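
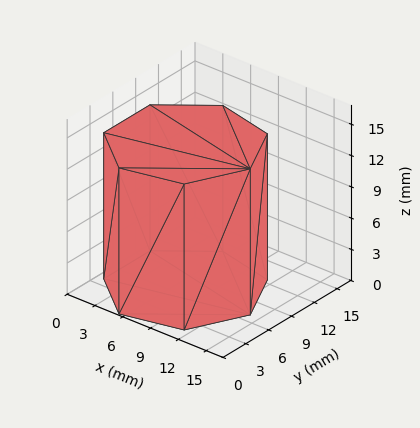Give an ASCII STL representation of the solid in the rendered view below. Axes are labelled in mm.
Reading the render: the shape is a regular 7-sided prism (a cylinder approximated with 7 flat sides), circumscribed radius ≈ 7 mm, height ≈ 14 mm (dimensions read to the nearest mm from the axis ticks). For the STL, each face is triangulated and given an outward normal.

solid part
  facet normal 0.0000 0.0000 -1.0000
    outer loop
      vertex 5.44 13.82 0.00
      vertex 11.36 12.47 0.00
      vertex 14.00 7.00 0.00
    endloop
  endfacet
  facet normal 0.0000 0.0000 -1.0000
    outer loop
      vertex 0.69 10.04 0.00
      vertex 5.44 13.82 0.00
      vertex 14.00 7.00 0.00
    endloop
  endfacet
  facet normal 0.0000 0.0000 -1.0000
    outer loop
      vertex 0.69 3.96 0.00
      vertex 0.69 10.04 0.00
      vertex 14.00 7.00 0.00
    endloop
  endfacet
  facet normal 0.0000 0.0000 -1.0000
    outer loop
      vertex 5.44 0.18 0.00
      vertex 0.69 3.96 0.00
      vertex 14.00 7.00 0.00
    endloop
  endfacet
  facet normal 0.0000 0.0000 -1.0000
    outer loop
      vertex 11.36 1.53 0.00
      vertex 5.44 0.18 0.00
      vertex 14.00 7.00 0.00
    endloop
  endfacet
  facet normal 0.0000 0.0000 1.0000
    outer loop
      vertex 14.00 7.00 14.00
      vertex 11.36 12.47 14.00
      vertex 5.44 13.82 14.00
    endloop
  endfacet
  facet normal 0.0000 0.0000 1.0000
    outer loop
      vertex 14.00 7.00 14.00
      vertex 5.44 13.82 14.00
      vertex 0.69 10.04 14.00
    endloop
  endfacet
  facet normal 0.0000 0.0000 1.0000
    outer loop
      vertex 14.00 7.00 14.00
      vertex 0.69 10.04 14.00
      vertex 0.69 3.96 14.00
    endloop
  endfacet
  facet normal 0.0000 0.0000 1.0000
    outer loop
      vertex 14.00 7.00 14.00
      vertex 0.69 3.96 14.00
      vertex 5.44 0.18 14.00
    endloop
  endfacet
  facet normal 0.0000 0.0000 1.0000
    outer loop
      vertex 14.00 7.00 14.00
      vertex 5.44 0.18 14.00
      vertex 11.36 1.53 14.00
    endloop
  endfacet
  facet normal 0.9006 0.4347 0.0000
    outer loop
      vertex 14.00 7.00 0.00
      vertex 11.36 12.47 0.00
      vertex 11.36 12.47 14.00
    endloop
  endfacet
  facet normal 0.9006 0.4347 0.0000
    outer loop
      vertex 14.00 7.00 0.00
      vertex 11.36 12.47 14.00
      vertex 14.00 7.00 14.00
    endloop
  endfacet
  facet normal 0.2223 0.9750 0.0000
    outer loop
      vertex 11.36 12.47 0.00
      vertex 5.44 13.82 0.00
      vertex 5.44 13.82 14.00
    endloop
  endfacet
  facet normal 0.2223 0.9750 0.0000
    outer loop
      vertex 11.36 12.47 0.00
      vertex 5.44 13.82 14.00
      vertex 11.36 12.47 14.00
    endloop
  endfacet
  facet normal -0.6227 0.7825 0.0000
    outer loop
      vertex 5.44 13.82 0.00
      vertex 0.69 10.04 0.00
      vertex 0.69 10.04 14.00
    endloop
  endfacet
  facet normal -0.6227 0.7825 0.0000
    outer loop
      vertex 5.44 13.82 0.00
      vertex 0.69 10.04 14.00
      vertex 5.44 13.82 14.00
    endloop
  endfacet
  facet normal -1.0000 0.0000 0.0000
    outer loop
      vertex 0.69 10.04 0.00
      vertex 0.69 3.96 0.00
      vertex 0.69 3.96 14.00
    endloop
  endfacet
  facet normal -1.0000 0.0000 0.0000
    outer loop
      vertex 0.69 10.04 0.00
      vertex 0.69 3.96 14.00
      vertex 0.69 10.04 14.00
    endloop
  endfacet
  facet normal -0.6227 -0.7825 0.0000
    outer loop
      vertex 0.69 3.96 0.00
      vertex 5.44 0.18 0.00
      vertex 5.44 0.18 14.00
    endloop
  endfacet
  facet normal -0.6227 -0.7825 0.0000
    outer loop
      vertex 0.69 3.96 0.00
      vertex 5.44 0.18 14.00
      vertex 0.69 3.96 14.00
    endloop
  endfacet
  facet normal 0.2223 -0.9750 0.0000
    outer loop
      vertex 5.44 0.18 0.00
      vertex 11.36 1.53 0.00
      vertex 11.36 1.53 14.00
    endloop
  endfacet
  facet normal 0.2223 -0.9750 0.0000
    outer loop
      vertex 5.44 0.18 0.00
      vertex 11.36 1.53 14.00
      vertex 5.44 0.18 14.00
    endloop
  endfacet
  facet normal 0.9006 -0.4347 0.0000
    outer loop
      vertex 11.36 1.53 0.00
      vertex 14.00 7.00 0.00
      vertex 14.00 7.00 14.00
    endloop
  endfacet
  facet normal 0.9006 -0.4347 0.0000
    outer loop
      vertex 11.36 1.53 0.00
      vertex 14.00 7.00 14.00
      vertex 11.36 1.53 14.00
    endloop
  endfacet
endsolid part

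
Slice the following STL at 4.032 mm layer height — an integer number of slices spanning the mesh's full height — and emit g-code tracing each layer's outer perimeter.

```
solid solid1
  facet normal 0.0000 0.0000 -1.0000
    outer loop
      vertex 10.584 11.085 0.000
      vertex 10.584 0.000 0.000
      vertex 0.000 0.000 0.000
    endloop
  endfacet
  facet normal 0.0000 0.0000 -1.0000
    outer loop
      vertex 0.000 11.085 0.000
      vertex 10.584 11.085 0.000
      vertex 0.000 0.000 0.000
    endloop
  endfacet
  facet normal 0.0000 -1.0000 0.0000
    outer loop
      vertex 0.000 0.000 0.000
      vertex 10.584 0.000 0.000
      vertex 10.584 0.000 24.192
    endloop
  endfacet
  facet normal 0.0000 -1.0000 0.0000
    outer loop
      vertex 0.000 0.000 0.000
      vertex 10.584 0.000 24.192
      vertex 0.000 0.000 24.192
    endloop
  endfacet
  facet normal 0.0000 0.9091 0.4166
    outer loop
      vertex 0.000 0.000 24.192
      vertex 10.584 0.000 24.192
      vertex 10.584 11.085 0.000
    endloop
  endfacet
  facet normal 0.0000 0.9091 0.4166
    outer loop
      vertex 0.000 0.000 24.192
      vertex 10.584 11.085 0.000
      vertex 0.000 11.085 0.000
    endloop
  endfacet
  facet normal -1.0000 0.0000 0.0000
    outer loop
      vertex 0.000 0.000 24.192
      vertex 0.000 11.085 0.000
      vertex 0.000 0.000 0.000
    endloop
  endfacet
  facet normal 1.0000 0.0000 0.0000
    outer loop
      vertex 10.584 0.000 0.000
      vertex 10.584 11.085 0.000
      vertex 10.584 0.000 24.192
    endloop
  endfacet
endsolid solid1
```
; perimeter-only toolpath
G21 ; units = mm
G90 ; absolute positioning
G28 ; home
; layer 1
G0 Z4.032
G0 X0.000 Y0.000
G1 X10.584 Y0.000
G1 X10.584 Y9.238
G1 X0.000 Y9.238
G1 X0.000 Y0.000
; layer 2
G0 Z8.064
G0 X0.000 Y0.000
G1 X10.584 Y0.000
G1 X10.584 Y7.390
G1 X0.000 Y7.390
G1 X0.000 Y0.000
; layer 3
G0 Z12.096
G0 X0.000 Y0.000
G1 X10.584 Y0.000
G1 X10.584 Y5.543
G1 X0.000 Y5.543
G1 X0.000 Y0.000
; layer 4
G0 Z16.128
G0 X0.000 Y0.000
G1 X10.584 Y0.000
G1 X10.584 Y3.695
G1 X0.000 Y3.695
G1 X0.000 Y0.000
; layer 5
G0 Z20.160
G0 X0.000 Y0.000
G1 X10.584 Y0.000
G1 X10.584 Y1.847
G1 X0.000 Y1.847
G1 X0.000 Y0.000
M2 ; end

The solid is a wedge (ramp): 10.6 × 11.1 mm base, rising to 24.2 mm along the y=0 edge and sloping linearly to z=0 at y=11.1. Slicing at Δz = 4.032 mm — 6 equal slices spanning the solid's height, so layer i sits at z = i·h/6 — gives 5 non-empty perimeters. Each is a 4-segment closed polygon; G0 lifts to the layer z and rapids to the start vertex, then G1 traces the edges. The cross-section shrinks linearly with z (the slice at the apex is degenerate and omitted).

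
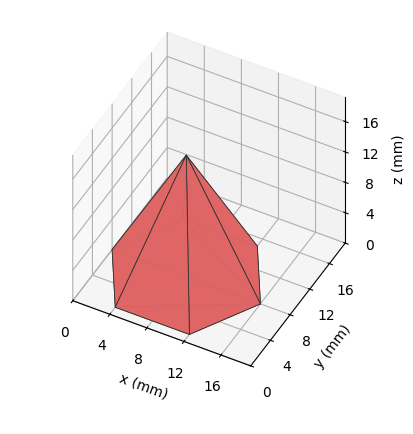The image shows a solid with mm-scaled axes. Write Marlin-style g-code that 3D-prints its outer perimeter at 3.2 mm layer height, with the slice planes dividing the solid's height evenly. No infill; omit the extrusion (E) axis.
Reading the render: the shape is a regular 6-sided pyramid, base circumscribed radius ≈ 8 mm, apex at z ≈ 16 mm (dimensions read to the nearest mm from the axis ticks). For the g-code, the solid's height is divided into equal slices at the stated Δz and each level perimeter traced with G1 moves after a G0 lift.

; perimeter-only toolpath
G21 ; units = mm
G90 ; absolute positioning
G28 ; home
; layer 1
G0 Z3.2
G0 X14.4 Y8.0
G1 X11.2 Y13.5
G1 X4.8 Y13.5
G1 X1.6 Y8.0
G1 X4.8 Y2.5
G1 X11.2 Y2.5
G1 X14.4 Y8.0
; layer 2
G0 Z6.4
G0 X12.8 Y8.0
G1 X10.4 Y12.1
G1 X5.6 Y12.1
G1 X3.2 Y8.0
G1 X5.6 Y3.9
G1 X10.4 Y3.9
G1 X12.8 Y8.0
; layer 3
G0 Z9.6
G0 X11.2 Y8.0
G1 X9.6 Y10.8
G1 X6.4 Y10.8
G1 X4.8 Y8.0
G1 X6.4 Y5.2
G1 X9.6 Y5.2
G1 X11.2 Y8.0
; layer 4
G0 Z12.8
G0 X9.6 Y8.0
G1 X8.8 Y9.4
G1 X7.2 Y9.4
G1 X6.4 Y8.0
G1 X7.2 Y6.6
G1 X8.8 Y6.6
G1 X9.6 Y8.0
M2 ; end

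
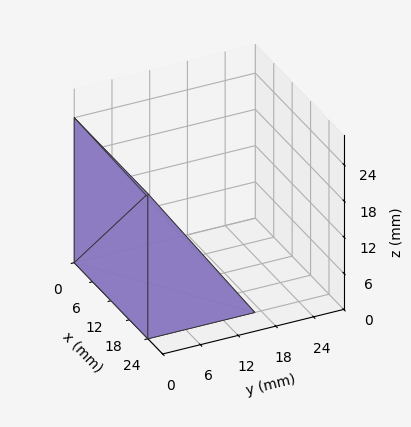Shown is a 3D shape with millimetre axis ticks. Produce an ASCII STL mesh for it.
Reading the render: the shape is a wedge (ramp): 24 × 17 mm base, rising to 24 mm along the y=0 edge and sloping linearly to z=0 at y=17 (dimensions read to the nearest mm from the axis ticks). For the STL, each face is triangulated and given an outward normal.

solid part
  facet normal 0.0000 0.0000 -1.0000
    outer loop
      vertex 24.0 17.0 0.0
      vertex 24.0 0.0 0.0
      vertex 0.0 0.0 0.0
    endloop
  endfacet
  facet normal 0.0000 0.0000 -1.0000
    outer loop
      vertex 0.0 17.0 0.0
      vertex 24.0 17.0 0.0
      vertex 0.0 0.0 0.0
    endloop
  endfacet
  facet normal 0.0000 -1.0000 0.0000
    outer loop
      vertex 0.0 0.0 0.0
      vertex 24.0 0.0 0.0
      vertex 24.0 0.0 24.0
    endloop
  endfacet
  facet normal 0.0000 -1.0000 0.0000
    outer loop
      vertex 0.0 0.0 0.0
      vertex 24.0 0.0 24.0
      vertex 0.0 0.0 24.0
    endloop
  endfacet
  facet normal 0.0000 0.8160 0.5780
    outer loop
      vertex 0.0 0.0 24.0
      vertex 24.0 0.0 24.0
      vertex 24.0 17.0 0.0
    endloop
  endfacet
  facet normal 0.0000 0.8160 0.5780
    outer loop
      vertex 0.0 0.0 24.0
      vertex 24.0 17.0 0.0
      vertex 0.0 17.0 0.0
    endloop
  endfacet
  facet normal -1.0000 0.0000 0.0000
    outer loop
      vertex 0.0 0.0 24.0
      vertex 0.0 17.0 0.0
      vertex 0.0 0.0 0.0
    endloop
  endfacet
  facet normal 1.0000 0.0000 0.0000
    outer loop
      vertex 24.0 0.0 0.0
      vertex 24.0 17.0 0.0
      vertex 24.0 0.0 24.0
    endloop
  endfacet
endsolid part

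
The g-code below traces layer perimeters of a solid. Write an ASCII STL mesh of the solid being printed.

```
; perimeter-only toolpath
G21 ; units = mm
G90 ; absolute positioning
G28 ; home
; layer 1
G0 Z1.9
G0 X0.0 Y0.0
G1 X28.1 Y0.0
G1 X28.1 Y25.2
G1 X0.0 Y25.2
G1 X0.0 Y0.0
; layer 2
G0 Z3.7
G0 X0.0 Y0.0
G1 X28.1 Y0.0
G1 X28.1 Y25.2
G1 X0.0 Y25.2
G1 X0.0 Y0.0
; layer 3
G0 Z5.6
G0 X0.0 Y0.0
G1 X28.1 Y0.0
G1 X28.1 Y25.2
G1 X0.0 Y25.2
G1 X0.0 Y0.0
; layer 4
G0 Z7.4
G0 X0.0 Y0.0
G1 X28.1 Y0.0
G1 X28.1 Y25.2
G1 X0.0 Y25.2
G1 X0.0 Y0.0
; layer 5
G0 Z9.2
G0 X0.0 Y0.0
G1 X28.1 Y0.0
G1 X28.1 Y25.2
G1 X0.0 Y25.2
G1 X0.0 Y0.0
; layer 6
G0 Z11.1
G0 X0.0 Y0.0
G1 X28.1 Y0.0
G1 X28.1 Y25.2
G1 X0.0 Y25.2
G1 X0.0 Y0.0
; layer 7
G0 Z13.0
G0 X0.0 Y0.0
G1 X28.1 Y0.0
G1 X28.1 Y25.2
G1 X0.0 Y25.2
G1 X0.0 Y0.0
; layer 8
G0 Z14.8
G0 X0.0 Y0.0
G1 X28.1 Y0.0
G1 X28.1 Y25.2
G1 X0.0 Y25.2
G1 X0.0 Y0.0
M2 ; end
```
solid part
  facet normal 0.0000 0.0000 -1.0000
    outer loop
      vertex 28.1 25.2 0.0
      vertex 28.1 0.0 0.0
      vertex 0.0 0.0 0.0
    endloop
  endfacet
  facet normal 0.0000 0.0000 -1.0000
    outer loop
      vertex 0.0 25.2 0.0
      vertex 28.1 25.2 0.0
      vertex 0.0 0.0 0.0
    endloop
  endfacet
  facet normal 0.0000 0.0000 1.0000
    outer loop
      vertex 0.0 0.0 14.8
      vertex 28.1 0.0 14.8
      vertex 28.1 25.2 14.8
    endloop
  endfacet
  facet normal 0.0000 0.0000 1.0000
    outer loop
      vertex 0.0 0.0 14.8
      vertex 28.1 25.2 14.8
      vertex 0.0 25.2 14.8
    endloop
  endfacet
  facet normal 0.0000 -1.0000 0.0000
    outer loop
      vertex 0.0 0.0 0.0
      vertex 28.1 0.0 0.0
      vertex 28.1 0.0 14.8
    endloop
  endfacet
  facet normal 0.0000 -1.0000 0.0000
    outer loop
      vertex 0.0 0.0 0.0
      vertex 28.1 0.0 14.8
      vertex 0.0 0.0 14.8
    endloop
  endfacet
  facet normal 0.0000 1.0000 0.0000
    outer loop
      vertex 28.1 25.2 14.8
      vertex 28.1 25.2 0.0
      vertex 0.0 25.2 0.0
    endloop
  endfacet
  facet normal 0.0000 1.0000 0.0000
    outer loop
      vertex 0.0 25.2 14.8
      vertex 28.1 25.2 14.8
      vertex 0.0 25.2 0.0
    endloop
  endfacet
  facet normal -1.0000 0.0000 0.0000
    outer loop
      vertex 0.0 25.2 14.8
      vertex 0.0 25.2 0.0
      vertex 0.0 0.0 0.0
    endloop
  endfacet
  facet normal -1.0000 0.0000 0.0000
    outer loop
      vertex 0.0 0.0 14.8
      vertex 0.0 25.2 14.8
      vertex 0.0 0.0 0.0
    endloop
  endfacet
  facet normal 1.0000 0.0000 0.0000
    outer loop
      vertex 28.1 0.0 0.0
      vertex 28.1 25.2 0.0
      vertex 28.1 25.2 14.8
    endloop
  endfacet
  facet normal 1.0000 0.0000 0.0000
    outer loop
      vertex 28.1 0.0 0.0
      vertex 28.1 25.2 14.8
      vertex 28.1 0.0 14.8
    endloop
  endfacet
endsolid part

The G0 Z moves step by Δz≈1.9 mm. Every layer's G1 loop is the same polygon, so the solid is a straight extrusion of it from z=0 to z≈14.8. Closing with flat bottom and top caps and triangulating gives 12 facets — a rectangular box, roughly 28.1 × 25.2 mm footprint and 14.8 mm tall.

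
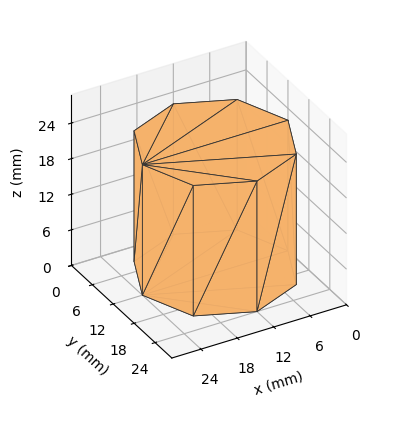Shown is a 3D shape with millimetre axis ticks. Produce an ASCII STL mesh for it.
Reading the render: the shape is a regular 8-sided prism (a cylinder approximated with 8 flat sides), circumscribed radius ≈ 12 mm, height ≈ 22 mm (dimensions read to the nearest mm from the axis ticks). For the STL, each face is triangulated and given an outward normal.

solid part
  facet normal 0.0000 0.0000 -1.0000
    outer loop
      vertex 12.00 24.00 0.00
      vertex 20.49 20.49 0.00
      vertex 24.00 12.00 0.00
    endloop
  endfacet
  facet normal 0.0000 0.0000 -1.0000
    outer loop
      vertex 3.51 20.49 0.00
      vertex 12.00 24.00 0.00
      vertex 24.00 12.00 0.00
    endloop
  endfacet
  facet normal 0.0000 0.0000 -1.0000
    outer loop
      vertex 0.00 12.00 0.00
      vertex 3.51 20.49 0.00
      vertex 24.00 12.00 0.00
    endloop
  endfacet
  facet normal 0.0000 0.0000 -1.0000
    outer loop
      vertex 3.51 3.51 0.00
      vertex 0.00 12.00 0.00
      vertex 24.00 12.00 0.00
    endloop
  endfacet
  facet normal 0.0000 0.0000 -1.0000
    outer loop
      vertex 12.00 0.00 0.00
      vertex 3.51 3.51 0.00
      vertex 24.00 12.00 0.00
    endloop
  endfacet
  facet normal 0.0000 0.0000 -1.0000
    outer loop
      vertex 20.49 3.51 0.00
      vertex 12.00 0.00 0.00
      vertex 24.00 12.00 0.00
    endloop
  endfacet
  facet normal 0.0000 0.0000 1.0000
    outer loop
      vertex 24.00 12.00 22.00
      vertex 20.49 20.49 22.00
      vertex 12.00 24.00 22.00
    endloop
  endfacet
  facet normal 0.0000 0.0000 1.0000
    outer loop
      vertex 24.00 12.00 22.00
      vertex 12.00 24.00 22.00
      vertex 3.51 20.49 22.00
    endloop
  endfacet
  facet normal 0.0000 0.0000 1.0000
    outer loop
      vertex 24.00 12.00 22.00
      vertex 3.51 20.49 22.00
      vertex 0.00 12.00 22.00
    endloop
  endfacet
  facet normal 0.0000 0.0000 1.0000
    outer loop
      vertex 24.00 12.00 22.00
      vertex 0.00 12.00 22.00
      vertex 3.51 3.51 22.00
    endloop
  endfacet
  facet normal 0.0000 0.0000 1.0000
    outer loop
      vertex 24.00 12.00 22.00
      vertex 3.51 3.51 22.00
      vertex 12.00 0.00 22.00
    endloop
  endfacet
  facet normal 0.0000 0.0000 1.0000
    outer loop
      vertex 24.00 12.00 22.00
      vertex 12.00 0.00 22.00
      vertex 20.49 3.51 22.00
    endloop
  endfacet
  facet normal 0.9241 0.3821 0.0000
    outer loop
      vertex 24.00 12.00 0.00
      vertex 20.49 20.49 0.00
      vertex 20.49 20.49 22.00
    endloop
  endfacet
  facet normal 0.9241 0.3821 0.0000
    outer loop
      vertex 24.00 12.00 0.00
      vertex 20.49 20.49 22.00
      vertex 24.00 12.00 22.00
    endloop
  endfacet
  facet normal 0.3821 0.9241 0.0000
    outer loop
      vertex 20.49 20.49 0.00
      vertex 12.00 24.00 0.00
      vertex 12.00 24.00 22.00
    endloop
  endfacet
  facet normal 0.3821 0.9241 0.0000
    outer loop
      vertex 20.49 20.49 0.00
      vertex 12.00 24.00 22.00
      vertex 20.49 20.49 22.00
    endloop
  endfacet
  facet normal -0.3821 0.9241 0.0000
    outer loop
      vertex 12.00 24.00 0.00
      vertex 3.51 20.49 0.00
      vertex 3.51 20.49 22.00
    endloop
  endfacet
  facet normal -0.3821 0.9241 0.0000
    outer loop
      vertex 12.00 24.00 0.00
      vertex 3.51 20.49 22.00
      vertex 12.00 24.00 22.00
    endloop
  endfacet
  facet normal -0.9241 0.3821 0.0000
    outer loop
      vertex 3.51 20.49 0.00
      vertex 0.00 12.00 0.00
      vertex 0.00 12.00 22.00
    endloop
  endfacet
  facet normal -0.9241 0.3821 0.0000
    outer loop
      vertex 3.51 20.49 0.00
      vertex 0.00 12.00 22.00
      vertex 3.51 20.49 22.00
    endloop
  endfacet
  facet normal -0.9241 -0.3821 0.0000
    outer loop
      vertex 0.00 12.00 0.00
      vertex 3.51 3.51 0.00
      vertex 3.51 3.51 22.00
    endloop
  endfacet
  facet normal -0.9241 -0.3821 0.0000
    outer loop
      vertex 0.00 12.00 0.00
      vertex 3.51 3.51 22.00
      vertex 0.00 12.00 22.00
    endloop
  endfacet
  facet normal -0.3821 -0.9241 0.0000
    outer loop
      vertex 3.51 3.51 0.00
      vertex 12.00 0.00 0.00
      vertex 12.00 0.00 22.00
    endloop
  endfacet
  facet normal -0.3821 -0.9241 0.0000
    outer loop
      vertex 3.51 3.51 0.00
      vertex 12.00 0.00 22.00
      vertex 3.51 3.51 22.00
    endloop
  endfacet
  facet normal 0.3821 -0.9241 0.0000
    outer loop
      vertex 12.00 0.00 0.00
      vertex 20.49 3.51 0.00
      vertex 20.49 3.51 22.00
    endloop
  endfacet
  facet normal 0.3821 -0.9241 0.0000
    outer loop
      vertex 12.00 0.00 0.00
      vertex 20.49 3.51 22.00
      vertex 12.00 0.00 22.00
    endloop
  endfacet
  facet normal 0.9241 -0.3821 0.0000
    outer loop
      vertex 20.49 3.51 0.00
      vertex 24.00 12.00 0.00
      vertex 24.00 12.00 22.00
    endloop
  endfacet
  facet normal 0.9241 -0.3821 0.0000
    outer loop
      vertex 20.49 3.51 0.00
      vertex 24.00 12.00 22.00
      vertex 20.49 3.51 22.00
    endloop
  endfacet
endsolid part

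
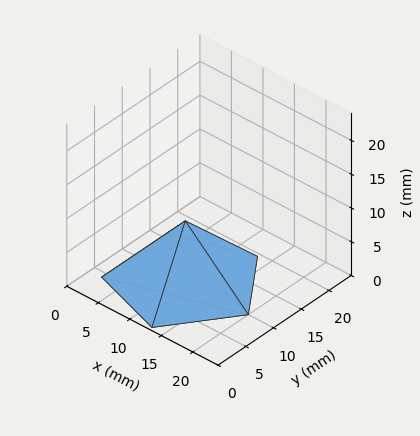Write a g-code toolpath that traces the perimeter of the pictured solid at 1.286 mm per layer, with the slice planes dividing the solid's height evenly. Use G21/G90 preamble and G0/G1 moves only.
Reading the render: the shape is a regular 5-sided pyramid, base circumscribed radius ≈ 10 mm, apex at z ≈ 9 mm (dimensions read to the nearest mm from the axis ticks). For the g-code, the solid's height is divided into equal slices at the stated Δz and each level perimeter traced with G1 moves after a G0 lift.

; perimeter-only toolpath
G21 ; units = mm
G90 ; absolute positioning
G28 ; home
; layer 1
G0 Z1.286
G0 X18.571 Y10.000
G1 X12.649 Y18.152
G1 X3.066 Y15.038
G1 X3.066 Y4.962
G1 X12.649 Y1.848
G1 X18.571 Y10.000
; layer 2
G0 Z2.571
G0 X17.143 Y10.000
G1 X12.207 Y16.794
G1 X4.221 Y14.199
G1 X4.221 Y5.801
G1 X12.207 Y3.206
G1 X17.143 Y10.000
; layer 3
G0 Z3.857
G0 X15.714 Y10.000
G1 X11.766 Y15.435
G1 X5.377 Y13.359
G1 X5.377 Y6.641
G1 X11.766 Y4.565
G1 X15.714 Y10.000
; layer 4
G0 Z5.143
G0 X14.286 Y10.000
G1 X11.324 Y14.076
G1 X6.533 Y12.519
G1 X6.533 Y7.481
G1 X11.324 Y5.924
G1 X14.286 Y10.000
; layer 5
G0 Z6.429
G0 X12.857 Y10.000
G1 X10.883 Y12.717
G1 X7.689 Y11.679
G1 X7.689 Y8.321
G1 X10.883 Y7.283
G1 X12.857 Y10.000
; layer 6
G0 Z7.714
G0 X11.429 Y10.000
G1 X10.441 Y11.359
G1 X8.844 Y10.840
G1 X8.844 Y9.160
G1 X10.441 Y8.641
G1 X11.429 Y10.000
M2 ; end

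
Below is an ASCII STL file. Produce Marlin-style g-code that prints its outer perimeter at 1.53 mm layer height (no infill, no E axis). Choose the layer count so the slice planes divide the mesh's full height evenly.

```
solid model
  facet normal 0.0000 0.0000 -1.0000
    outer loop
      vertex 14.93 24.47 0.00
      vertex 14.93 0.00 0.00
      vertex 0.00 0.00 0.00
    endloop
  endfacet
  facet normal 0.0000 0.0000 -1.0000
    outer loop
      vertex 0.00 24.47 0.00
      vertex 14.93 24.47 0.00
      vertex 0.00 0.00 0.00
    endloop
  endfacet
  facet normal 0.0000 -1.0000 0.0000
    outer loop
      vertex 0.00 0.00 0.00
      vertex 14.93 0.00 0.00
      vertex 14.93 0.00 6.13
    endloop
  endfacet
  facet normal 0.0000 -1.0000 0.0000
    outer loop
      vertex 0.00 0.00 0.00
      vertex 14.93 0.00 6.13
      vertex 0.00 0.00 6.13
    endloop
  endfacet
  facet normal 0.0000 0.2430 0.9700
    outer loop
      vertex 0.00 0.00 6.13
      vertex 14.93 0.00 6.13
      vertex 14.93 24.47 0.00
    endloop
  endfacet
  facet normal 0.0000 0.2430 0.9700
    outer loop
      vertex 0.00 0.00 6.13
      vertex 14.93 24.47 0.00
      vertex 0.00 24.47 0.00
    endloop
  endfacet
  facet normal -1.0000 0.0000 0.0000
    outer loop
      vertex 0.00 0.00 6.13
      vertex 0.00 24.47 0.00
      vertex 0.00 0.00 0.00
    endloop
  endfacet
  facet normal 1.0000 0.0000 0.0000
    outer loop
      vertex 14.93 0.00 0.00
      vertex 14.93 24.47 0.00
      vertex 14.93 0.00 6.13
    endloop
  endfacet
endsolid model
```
; perimeter-only toolpath
G21 ; units = mm
G90 ; absolute positioning
G28 ; home
; layer 1
G0 Z1.53
G0 X0.00 Y0.00
G1 X14.93 Y0.00
G1 X14.93 Y18.35
G1 X0.00 Y18.35
G1 X0.00 Y0.00
; layer 2
G0 Z3.06
G0 X0.00 Y0.00
G1 X14.93 Y0.00
G1 X14.93 Y12.23
G1 X0.00 Y12.23
G1 X0.00 Y0.00
; layer 3
G0 Z4.60
G0 X0.00 Y0.00
G1 X14.93 Y0.00
G1 X14.93 Y6.12
G1 X0.00 Y6.12
G1 X0.00 Y0.00
M2 ; end

The solid is a wedge (ramp): 14.9 × 24.5 mm base, rising to 6.13 mm along the y=0 edge and sloping linearly to z=0 at y=24.5. Slicing at Δz = 1.53 mm — 4 equal slices spanning the solid's height, so layer i sits at z = i·h/4 — gives 3 non-empty perimeters. Each is a 4-segment closed polygon; G0 lifts to the layer z and rapids to the start vertex, then G1 traces the edges. The cross-section shrinks linearly with z (the slice at the apex is degenerate and omitted).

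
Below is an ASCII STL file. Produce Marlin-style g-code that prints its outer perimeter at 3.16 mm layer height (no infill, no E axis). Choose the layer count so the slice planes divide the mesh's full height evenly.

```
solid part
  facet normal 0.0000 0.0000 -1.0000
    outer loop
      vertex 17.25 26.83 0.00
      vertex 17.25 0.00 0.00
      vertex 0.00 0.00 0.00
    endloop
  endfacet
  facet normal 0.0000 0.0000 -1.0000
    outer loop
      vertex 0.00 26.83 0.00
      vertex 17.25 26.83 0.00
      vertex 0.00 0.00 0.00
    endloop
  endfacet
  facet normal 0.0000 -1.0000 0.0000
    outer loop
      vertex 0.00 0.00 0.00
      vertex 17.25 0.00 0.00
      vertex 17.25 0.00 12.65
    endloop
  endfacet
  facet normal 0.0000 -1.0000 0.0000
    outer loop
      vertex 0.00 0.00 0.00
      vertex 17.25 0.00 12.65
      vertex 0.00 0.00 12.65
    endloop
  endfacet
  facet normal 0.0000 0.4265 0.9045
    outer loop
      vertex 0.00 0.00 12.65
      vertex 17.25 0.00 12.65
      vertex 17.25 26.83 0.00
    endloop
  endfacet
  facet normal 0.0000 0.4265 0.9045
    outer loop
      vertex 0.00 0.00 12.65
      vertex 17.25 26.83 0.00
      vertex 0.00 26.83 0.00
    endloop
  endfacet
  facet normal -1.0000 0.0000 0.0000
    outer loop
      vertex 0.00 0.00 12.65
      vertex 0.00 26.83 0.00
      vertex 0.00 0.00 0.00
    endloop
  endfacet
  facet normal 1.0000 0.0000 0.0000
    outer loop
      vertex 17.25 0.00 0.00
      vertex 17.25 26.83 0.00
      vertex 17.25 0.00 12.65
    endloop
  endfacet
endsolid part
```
; perimeter-only toolpath
G21 ; units = mm
G90 ; absolute positioning
G28 ; home
; layer 1
G0 Z3.16
G0 X0.00 Y0.00
G1 X17.25 Y0.00
G1 X17.25 Y20.12
G1 X0.00 Y20.12
G1 X0.00 Y0.00
; layer 2
G0 Z6.33
G0 X0.00 Y0.00
G1 X17.25 Y0.00
G1 X17.25 Y13.41
G1 X0.00 Y13.41
G1 X0.00 Y0.00
; layer 3
G0 Z9.49
G0 X0.00 Y0.00
G1 X17.25 Y0.00
G1 X17.25 Y6.71
G1 X0.00 Y6.71
G1 X0.00 Y0.00
M2 ; end

The solid is a wedge (ramp): 17.2 × 26.8 mm base, rising to 12.7 mm along the y=0 edge and sloping linearly to z=0 at y=26.8. Slicing at Δz = 3.16 mm — 4 equal slices spanning the solid's height, so layer i sits at z = i·h/4 — gives 3 non-empty perimeters. Each is a 4-segment closed polygon; G0 lifts to the layer z and rapids to the start vertex, then G1 traces the edges. The cross-section shrinks linearly with z (the slice at the apex is degenerate and omitted).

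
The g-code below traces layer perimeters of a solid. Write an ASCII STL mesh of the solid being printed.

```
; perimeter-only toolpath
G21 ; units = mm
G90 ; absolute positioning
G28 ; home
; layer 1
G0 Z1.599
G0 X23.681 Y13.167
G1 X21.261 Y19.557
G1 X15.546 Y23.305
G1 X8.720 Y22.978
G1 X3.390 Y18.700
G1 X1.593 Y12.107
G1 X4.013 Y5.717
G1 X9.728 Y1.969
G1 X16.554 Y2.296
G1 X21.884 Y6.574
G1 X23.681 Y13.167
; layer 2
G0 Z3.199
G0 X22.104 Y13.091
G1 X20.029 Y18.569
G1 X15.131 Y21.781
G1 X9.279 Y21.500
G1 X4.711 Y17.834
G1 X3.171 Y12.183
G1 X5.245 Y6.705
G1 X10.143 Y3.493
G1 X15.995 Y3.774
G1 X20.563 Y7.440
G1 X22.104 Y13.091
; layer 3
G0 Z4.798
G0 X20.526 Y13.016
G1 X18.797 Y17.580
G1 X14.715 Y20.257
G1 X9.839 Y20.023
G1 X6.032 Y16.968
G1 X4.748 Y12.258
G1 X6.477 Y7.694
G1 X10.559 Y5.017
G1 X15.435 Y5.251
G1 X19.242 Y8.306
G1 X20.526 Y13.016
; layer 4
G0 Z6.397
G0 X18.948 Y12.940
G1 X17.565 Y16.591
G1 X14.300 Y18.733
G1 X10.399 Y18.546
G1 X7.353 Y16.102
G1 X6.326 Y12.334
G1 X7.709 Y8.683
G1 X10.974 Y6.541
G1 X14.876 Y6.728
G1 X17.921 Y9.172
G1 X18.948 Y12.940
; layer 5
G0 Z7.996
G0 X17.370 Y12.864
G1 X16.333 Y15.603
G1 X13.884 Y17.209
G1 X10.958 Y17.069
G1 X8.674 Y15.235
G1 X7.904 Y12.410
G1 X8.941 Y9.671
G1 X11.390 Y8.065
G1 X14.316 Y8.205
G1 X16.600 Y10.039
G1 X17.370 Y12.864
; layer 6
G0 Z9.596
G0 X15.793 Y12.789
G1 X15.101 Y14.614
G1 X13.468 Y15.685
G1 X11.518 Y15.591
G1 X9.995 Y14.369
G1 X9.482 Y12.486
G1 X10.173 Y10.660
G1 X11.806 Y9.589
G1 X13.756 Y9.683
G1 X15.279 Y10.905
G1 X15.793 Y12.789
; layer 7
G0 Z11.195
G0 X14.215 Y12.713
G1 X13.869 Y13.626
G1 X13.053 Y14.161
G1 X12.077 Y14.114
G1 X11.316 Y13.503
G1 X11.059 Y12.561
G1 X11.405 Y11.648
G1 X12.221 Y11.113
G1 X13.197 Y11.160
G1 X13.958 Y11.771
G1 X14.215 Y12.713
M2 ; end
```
solid part
  facet normal 0.0000 0.0000 -1.0000
    outer loop
      vertex 15.962 24.829 0.000
      vertex 22.493 20.546 0.000
      vertex 25.259 13.243 0.000
    endloop
  endfacet
  facet normal 0.0000 0.0000 -1.0000
    outer loop
      vertex 8.160 24.455 0.000
      vertex 15.962 24.829 0.000
      vertex 25.259 13.243 0.000
    endloop
  endfacet
  facet normal 0.0000 0.0000 -1.0000
    outer loop
      vertex 2.069 19.566 0.000
      vertex 8.160 24.455 0.000
      vertex 25.259 13.243 0.000
    endloop
  endfacet
  facet normal 0.0000 0.0000 -1.0000
    outer loop
      vertex 0.015 12.031 0.000
      vertex 2.069 19.566 0.000
      vertex 25.259 13.243 0.000
    endloop
  endfacet
  facet normal 0.0000 0.0000 -1.0000
    outer loop
      vertex 2.781 4.728 0.000
      vertex 0.015 12.031 0.000
      vertex 25.259 13.243 0.000
    endloop
  endfacet
  facet normal 0.0000 0.0000 -1.0000
    outer loop
      vertex 9.312 0.445 0.000
      vertex 2.781 4.728 0.000
      vertex 25.259 13.243 0.000
    endloop
  endfacet
  facet normal 0.0000 0.0000 -1.0000
    outer loop
      vertex 17.114 0.819 0.000
      vertex 9.312 0.445 0.000
      vertex 25.259 13.243 0.000
    endloop
  endfacet
  facet normal 0.0000 0.0000 -1.0000
    outer loop
      vertex 23.205 5.708 0.000
      vertex 17.114 0.819 0.000
      vertex 25.259 13.243 0.000
    endloop
  endfacet
  facet normal 0.6816 0.2582 0.6847
    outer loop
      vertex 25.259 13.243 0.000
      vertex 22.493 20.546 0.000
      vertex 12.637 12.637 12.794
    endloop
  endfacet
  facet normal 0.3997 0.6095 0.6847
    outer loop
      vertex 22.493 20.546 0.000
      vertex 15.962 24.829 0.000
      vertex 12.637 12.637 12.794
    endloop
  endfacet
  facet normal -0.0349 0.7280 0.6847
    outer loop
      vertex 15.962 24.829 0.000
      vertex 8.160 24.455 0.000
      vertex 12.637 12.637 12.794
    endloop
  endfacet
  facet normal -0.4562 0.5684 0.6847
    outer loop
      vertex 8.160 24.455 0.000
      vertex 2.069 19.566 0.000
      vertex 12.637 12.637 12.794
    endloop
  endfacet
  facet normal -0.7032 0.1917 0.6847
    outer loop
      vertex 2.069 19.566 0.000
      vertex 0.015 12.031 0.000
      vertex 12.637 12.637 12.794
    endloop
  endfacet
  facet normal -0.6816 -0.2582 0.6847
    outer loop
      vertex 0.015 12.031 0.000
      vertex 2.781 4.728 0.000
      vertex 12.637 12.637 12.794
    endloop
  endfacet
  facet normal -0.3997 -0.6095 0.6847
    outer loop
      vertex 2.781 4.728 0.000
      vertex 9.312 0.445 0.000
      vertex 12.637 12.637 12.794
    endloop
  endfacet
  facet normal 0.0349 -0.7280 0.6847
    outer loop
      vertex 9.312 0.445 0.000
      vertex 17.114 0.819 0.000
      vertex 12.637 12.637 12.794
    endloop
  endfacet
  facet normal 0.4562 -0.5684 0.6847
    outer loop
      vertex 17.114 0.819 0.000
      vertex 23.205 5.708 0.000
      vertex 12.637 12.637 12.794
    endloop
  endfacet
  facet normal 0.7032 -0.1917 0.6847
    outer loop
      vertex 23.205 5.708 0.000
      vertex 25.259 13.243 0.000
      vertex 12.637 12.637 12.794
    endloop
  endfacet
endsolid part

The G0 Z moves step by Δz≈1.599 mm. The G1 loops shrink linearly with z, so the solid tapers from its base footprint up to z≈12.8. Closing with a flat bottom cap and the tapered top and triangulating gives 18 facets — a regular 10-sided pyramid, base circumscribed radius ≈ 12.6 mm, apex at z ≈ 12.8 mm.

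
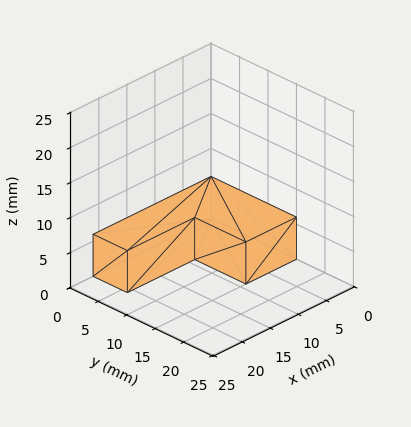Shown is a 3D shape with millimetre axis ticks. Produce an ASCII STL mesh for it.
Reading the render: the shape is an L-shaped prism: outer 21 × 15 mm, arm thicknesses ≈ 6 mm (horizontal) and 9 mm (vertical), extruded 6 mm in z (dimensions read to the nearest mm from the axis ticks). For the STL, each face is triangulated and given an outward normal.

solid part
  facet normal 0.0000 0.0000 -1.0000
    outer loop
      vertex 21.00 6.00 0.00
      vertex 21.00 0.00 0.00
      vertex 0.00 0.00 0.00
    endloop
  endfacet
  facet normal 0.0000 0.0000 -1.0000
    outer loop
      vertex 9.00 6.00 0.00
      vertex 21.00 6.00 0.00
      vertex 0.00 0.00 0.00
    endloop
  endfacet
  facet normal 0.0000 0.0000 -1.0000
    outer loop
      vertex 9.00 15.00 0.00
      vertex 9.00 6.00 0.00
      vertex 0.00 0.00 0.00
    endloop
  endfacet
  facet normal 0.0000 0.0000 -1.0000
    outer loop
      vertex 0.00 15.00 0.00
      vertex 9.00 15.00 0.00
      vertex 0.00 0.00 0.00
    endloop
  endfacet
  facet normal 0.0000 0.0000 1.0000
    outer loop
      vertex 0.00 0.00 6.00
      vertex 21.00 0.00 6.00
      vertex 21.00 6.00 6.00
    endloop
  endfacet
  facet normal 0.0000 0.0000 1.0000
    outer loop
      vertex 0.00 0.00 6.00
      vertex 21.00 6.00 6.00
      vertex 9.00 6.00 6.00
    endloop
  endfacet
  facet normal 0.0000 0.0000 1.0000
    outer loop
      vertex 0.00 0.00 6.00
      vertex 9.00 6.00 6.00
      vertex 9.00 15.00 6.00
    endloop
  endfacet
  facet normal 0.0000 0.0000 1.0000
    outer loop
      vertex 0.00 0.00 6.00
      vertex 9.00 15.00 6.00
      vertex 0.00 15.00 6.00
    endloop
  endfacet
  facet normal 0.0000 -1.0000 0.0000
    outer loop
      vertex 0.00 0.00 0.00
      vertex 21.00 0.00 0.00
      vertex 21.00 0.00 6.00
    endloop
  endfacet
  facet normal 0.0000 -1.0000 0.0000
    outer loop
      vertex 0.00 0.00 0.00
      vertex 21.00 0.00 6.00
      vertex 0.00 0.00 6.00
    endloop
  endfacet
  facet normal 1.0000 0.0000 0.0000
    outer loop
      vertex 21.00 0.00 0.00
      vertex 21.00 6.00 0.00
      vertex 21.00 6.00 6.00
    endloop
  endfacet
  facet normal 1.0000 0.0000 0.0000
    outer loop
      vertex 21.00 0.00 0.00
      vertex 21.00 6.00 6.00
      vertex 21.00 0.00 6.00
    endloop
  endfacet
  facet normal 0.0000 1.0000 0.0000
    outer loop
      vertex 21.00 6.00 0.00
      vertex 9.00 6.00 0.00
      vertex 9.00 6.00 6.00
    endloop
  endfacet
  facet normal 0.0000 1.0000 0.0000
    outer loop
      vertex 21.00 6.00 0.00
      vertex 9.00 6.00 6.00
      vertex 21.00 6.00 6.00
    endloop
  endfacet
  facet normal 1.0000 0.0000 0.0000
    outer loop
      vertex 9.00 6.00 0.00
      vertex 9.00 15.00 0.00
      vertex 9.00 15.00 6.00
    endloop
  endfacet
  facet normal 1.0000 0.0000 0.0000
    outer loop
      vertex 9.00 6.00 0.00
      vertex 9.00 15.00 6.00
      vertex 9.00 6.00 6.00
    endloop
  endfacet
  facet normal 0.0000 1.0000 0.0000
    outer loop
      vertex 9.00 15.00 0.00
      vertex 0.00 15.00 0.00
      vertex 0.00 15.00 6.00
    endloop
  endfacet
  facet normal 0.0000 1.0000 0.0000
    outer loop
      vertex 9.00 15.00 0.00
      vertex 0.00 15.00 6.00
      vertex 9.00 15.00 6.00
    endloop
  endfacet
  facet normal -1.0000 0.0000 0.0000
    outer loop
      vertex 0.00 15.00 0.00
      vertex 0.00 0.00 0.00
      vertex 0.00 0.00 6.00
    endloop
  endfacet
  facet normal -1.0000 0.0000 0.0000
    outer loop
      vertex 0.00 15.00 0.00
      vertex 0.00 0.00 6.00
      vertex 0.00 15.00 6.00
    endloop
  endfacet
endsolid part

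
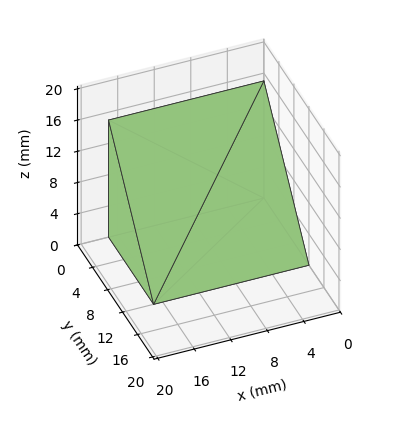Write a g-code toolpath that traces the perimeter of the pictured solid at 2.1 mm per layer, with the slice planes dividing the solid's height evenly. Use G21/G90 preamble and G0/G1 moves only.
Reading the render: the shape is a wedge (ramp): 17 × 12 mm base, rising to 15 mm along the y=0 edge and sloping linearly to z=0 at y=12 (dimensions read to the nearest mm from the axis ticks). For the g-code, the solid's height is divided into equal slices at the stated Δz and each level perimeter traced with G1 moves after a G0 lift.

; perimeter-only toolpath
G21 ; units = mm
G90 ; absolute positioning
G28 ; home
; layer 1
G0 Z2.1
G0 X0.0 Y0.0
G1 X17.0 Y0.0
G1 X17.0 Y10.3
G1 X0.0 Y10.3
G1 X0.0 Y0.0
; layer 2
G0 Z4.3
G0 X0.0 Y0.0
G1 X17.0 Y0.0
G1 X17.0 Y8.6
G1 X0.0 Y8.6
G1 X0.0 Y0.0
; layer 3
G0 Z6.4
G0 X0.0 Y0.0
G1 X17.0 Y0.0
G1 X17.0 Y6.9
G1 X0.0 Y6.9
G1 X0.0 Y0.0
; layer 4
G0 Z8.6
G0 X0.0 Y0.0
G1 X17.0 Y0.0
G1 X17.0 Y5.1
G1 X0.0 Y5.1
G1 X0.0 Y0.0
; layer 5
G0 Z10.7
G0 X0.0 Y0.0
G1 X17.0 Y0.0
G1 X17.0 Y3.4
G1 X0.0 Y3.4
G1 X0.0 Y0.0
; layer 6
G0 Z12.9
G0 X0.0 Y0.0
G1 X17.0 Y0.0
G1 X17.0 Y1.7
G1 X0.0 Y1.7
G1 X0.0 Y0.0
M2 ; end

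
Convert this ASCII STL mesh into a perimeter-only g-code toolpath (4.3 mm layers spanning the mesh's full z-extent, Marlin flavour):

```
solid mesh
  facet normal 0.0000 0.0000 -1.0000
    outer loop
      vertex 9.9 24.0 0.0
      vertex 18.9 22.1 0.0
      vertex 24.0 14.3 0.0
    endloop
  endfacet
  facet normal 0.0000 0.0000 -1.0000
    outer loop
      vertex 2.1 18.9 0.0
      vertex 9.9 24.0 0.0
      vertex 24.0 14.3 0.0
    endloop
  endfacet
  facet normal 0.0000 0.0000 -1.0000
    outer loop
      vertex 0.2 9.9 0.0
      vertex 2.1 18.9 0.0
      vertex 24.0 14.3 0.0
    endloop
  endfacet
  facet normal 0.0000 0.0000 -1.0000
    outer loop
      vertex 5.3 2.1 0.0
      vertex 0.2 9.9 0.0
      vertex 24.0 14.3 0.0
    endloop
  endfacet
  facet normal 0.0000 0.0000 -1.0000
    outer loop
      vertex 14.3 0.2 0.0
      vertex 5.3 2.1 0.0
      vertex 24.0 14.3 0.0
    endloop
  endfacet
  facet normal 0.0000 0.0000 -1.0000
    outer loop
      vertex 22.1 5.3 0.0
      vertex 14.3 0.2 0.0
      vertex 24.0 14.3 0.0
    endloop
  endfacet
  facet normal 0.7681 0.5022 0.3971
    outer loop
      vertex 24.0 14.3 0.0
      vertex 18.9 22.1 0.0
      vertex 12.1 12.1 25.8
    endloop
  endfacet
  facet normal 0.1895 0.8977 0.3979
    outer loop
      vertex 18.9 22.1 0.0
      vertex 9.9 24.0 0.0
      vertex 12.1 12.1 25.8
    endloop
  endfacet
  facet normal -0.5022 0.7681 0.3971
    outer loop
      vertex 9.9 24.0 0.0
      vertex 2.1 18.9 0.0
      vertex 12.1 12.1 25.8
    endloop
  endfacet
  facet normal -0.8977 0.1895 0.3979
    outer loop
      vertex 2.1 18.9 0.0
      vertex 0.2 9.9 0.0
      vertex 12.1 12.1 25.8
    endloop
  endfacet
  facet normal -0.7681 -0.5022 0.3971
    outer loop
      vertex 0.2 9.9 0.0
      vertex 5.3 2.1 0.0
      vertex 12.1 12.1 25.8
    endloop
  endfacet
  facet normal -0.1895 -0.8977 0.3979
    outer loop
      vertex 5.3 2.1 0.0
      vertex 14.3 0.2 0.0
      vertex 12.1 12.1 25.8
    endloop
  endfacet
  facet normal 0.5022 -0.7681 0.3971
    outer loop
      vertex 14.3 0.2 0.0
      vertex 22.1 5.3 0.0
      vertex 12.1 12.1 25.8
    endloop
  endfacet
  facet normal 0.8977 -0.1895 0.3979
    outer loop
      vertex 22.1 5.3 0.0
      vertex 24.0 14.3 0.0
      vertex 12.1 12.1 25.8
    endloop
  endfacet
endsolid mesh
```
; perimeter-only toolpath
G21 ; units = mm
G90 ; absolute positioning
G28 ; home
; layer 1
G0 Z4.3
G0 X22.0 Y13.9
G1 X17.8 Y20.4
G1 X10.3 Y22.0
G1 X3.8 Y17.8
G1 X2.2 Y10.3
G1 X6.4 Y3.8
G1 X13.9 Y2.2
G1 X20.4 Y6.4
G1 X22.0 Y13.9
; layer 2
G0 Z8.6
G0 X20.0 Y13.6
G1 X16.6 Y18.8
G1 X10.6 Y20.0
G1 X5.4 Y16.6
G1 X4.2 Y10.6
G1 X7.6 Y5.4
G1 X13.6 Y4.2
G1 X18.8 Y7.6
G1 X20.0 Y13.6
; layer 3
G0 Z12.9
G0 X18.1 Y13.2
G1 X15.5 Y17.1
G1 X11.0 Y18.1
G1 X7.1 Y15.5
G1 X6.1 Y11.0
G1 X8.7 Y7.1
G1 X13.2 Y6.1
G1 X17.1 Y8.7
G1 X18.1 Y13.2
; layer 4
G0 Z17.2
G0 X16.1 Y12.8
G1 X14.4 Y15.4
G1 X11.4 Y16.1
G1 X8.8 Y14.4
G1 X8.1 Y11.4
G1 X9.8 Y8.8
G1 X12.8 Y8.1
G1 X15.4 Y9.8
G1 X16.1 Y12.8
; layer 5
G0 Z21.5
G0 X14.1 Y12.5
G1 X13.2 Y13.8
G1 X11.7 Y14.1
G1 X10.4 Y13.2
G1 X10.1 Y11.7
G1 X11.0 Y10.4
G1 X12.5 Y10.1
G1 X13.8 Y11.0
G1 X14.1 Y12.5
M2 ; end

The solid is a regular 8-sided pyramid, base circumscribed radius ≈ 12.1 mm, apex at z ≈ 25.8 mm. Slicing at Δz = 4.3 mm — 6 equal slices spanning the solid's height, so layer i sits at z = i·h/6 — gives 5 non-empty perimeters. Each is a 8-segment closed polygon; G0 lifts to the layer z and rapids to the start vertex, then G1 traces the edges. The cross-section shrinks linearly with z (the slice at the apex is degenerate and omitted).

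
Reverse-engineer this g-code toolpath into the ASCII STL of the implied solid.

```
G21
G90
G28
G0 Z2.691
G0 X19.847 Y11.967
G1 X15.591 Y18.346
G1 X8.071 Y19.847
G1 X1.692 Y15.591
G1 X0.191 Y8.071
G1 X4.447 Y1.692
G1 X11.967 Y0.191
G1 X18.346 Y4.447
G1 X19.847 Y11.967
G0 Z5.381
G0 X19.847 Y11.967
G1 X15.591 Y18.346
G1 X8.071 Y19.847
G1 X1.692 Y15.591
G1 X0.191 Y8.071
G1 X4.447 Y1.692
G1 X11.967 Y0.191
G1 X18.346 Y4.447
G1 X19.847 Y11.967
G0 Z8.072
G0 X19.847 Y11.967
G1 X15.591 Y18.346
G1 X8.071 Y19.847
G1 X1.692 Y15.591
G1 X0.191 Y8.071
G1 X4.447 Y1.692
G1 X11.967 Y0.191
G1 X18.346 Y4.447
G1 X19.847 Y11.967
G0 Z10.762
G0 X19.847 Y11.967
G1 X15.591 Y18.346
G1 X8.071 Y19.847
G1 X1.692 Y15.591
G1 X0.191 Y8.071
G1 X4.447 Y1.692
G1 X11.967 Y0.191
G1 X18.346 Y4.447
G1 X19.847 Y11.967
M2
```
solid part
  facet normal 0.0000 0.0000 -1.0000
    outer loop
      vertex 8.071 19.847 0.000
      vertex 15.591 18.346 0.000
      vertex 19.847 11.967 0.000
    endloop
  endfacet
  facet normal 0.0000 0.0000 -1.0000
    outer loop
      vertex 1.692 15.591 0.000
      vertex 8.071 19.847 0.000
      vertex 19.847 11.967 0.000
    endloop
  endfacet
  facet normal 0.0000 0.0000 -1.0000
    outer loop
      vertex 0.191 8.071 0.000
      vertex 1.692 15.591 0.000
      vertex 19.847 11.967 0.000
    endloop
  endfacet
  facet normal 0.0000 0.0000 -1.0000
    outer loop
      vertex 4.447 1.692 0.000
      vertex 0.191 8.071 0.000
      vertex 19.847 11.967 0.000
    endloop
  endfacet
  facet normal 0.0000 0.0000 -1.0000
    outer loop
      vertex 11.967 0.191 0.000
      vertex 4.447 1.692 0.000
      vertex 19.847 11.967 0.000
    endloop
  endfacet
  facet normal 0.0000 0.0000 -1.0000
    outer loop
      vertex 18.346 4.447 0.000
      vertex 11.967 0.191 0.000
      vertex 19.847 11.967 0.000
    endloop
  endfacet
  facet normal 0.0000 0.0000 1.0000
    outer loop
      vertex 19.847 11.967 10.762
      vertex 15.591 18.346 10.762
      vertex 8.071 19.847 10.762
    endloop
  endfacet
  facet normal 0.0000 0.0000 1.0000
    outer loop
      vertex 19.847 11.967 10.762
      vertex 8.071 19.847 10.762
      vertex 1.692 15.591 10.762
    endloop
  endfacet
  facet normal 0.0000 0.0000 1.0000
    outer loop
      vertex 19.847 11.967 10.762
      vertex 1.692 15.591 10.762
      vertex 0.191 8.071 10.762
    endloop
  endfacet
  facet normal 0.0000 0.0000 1.0000
    outer loop
      vertex 19.847 11.967 10.762
      vertex 0.191 8.071 10.762
      vertex 4.447 1.692 10.762
    endloop
  endfacet
  facet normal 0.0000 0.0000 1.0000
    outer loop
      vertex 19.847 11.967 10.762
      vertex 4.447 1.692 10.762
      vertex 11.967 0.191 10.762
    endloop
  endfacet
  facet normal 0.0000 0.0000 1.0000
    outer loop
      vertex 19.847 11.967 10.762
      vertex 11.967 0.191 10.762
      vertex 18.346 4.447 10.762
    endloop
  endfacet
  facet normal 0.8318 0.5550 0.0000
    outer loop
      vertex 19.847 11.967 0.000
      vertex 15.591 18.346 0.000
      vertex 15.591 18.346 10.762
    endloop
  endfacet
  facet normal 0.8318 0.5550 0.0000
    outer loop
      vertex 19.847 11.967 0.000
      vertex 15.591 18.346 10.762
      vertex 19.847 11.967 10.762
    endloop
  endfacet
  facet normal 0.1957 0.9807 0.0000
    outer loop
      vertex 15.591 18.346 0.000
      vertex 8.071 19.847 0.000
      vertex 8.071 19.847 10.762
    endloop
  endfacet
  facet normal 0.1957 0.9807 0.0000
    outer loop
      vertex 15.591 18.346 0.000
      vertex 8.071 19.847 10.762
      vertex 15.591 18.346 10.762
    endloop
  endfacet
  facet normal -0.5550 0.8318 0.0000
    outer loop
      vertex 8.071 19.847 0.000
      vertex 1.692 15.591 0.000
      vertex 1.692 15.591 10.762
    endloop
  endfacet
  facet normal -0.5550 0.8318 0.0000
    outer loop
      vertex 8.071 19.847 0.000
      vertex 1.692 15.591 10.762
      vertex 8.071 19.847 10.762
    endloop
  endfacet
  facet normal -0.9807 0.1957 0.0000
    outer loop
      vertex 1.692 15.591 0.000
      vertex 0.191 8.071 0.000
      vertex 0.191 8.071 10.762
    endloop
  endfacet
  facet normal -0.9807 0.1957 0.0000
    outer loop
      vertex 1.692 15.591 0.000
      vertex 0.191 8.071 10.762
      vertex 1.692 15.591 10.762
    endloop
  endfacet
  facet normal -0.8318 -0.5550 0.0000
    outer loop
      vertex 0.191 8.071 0.000
      vertex 4.447 1.692 0.000
      vertex 4.447 1.692 10.762
    endloop
  endfacet
  facet normal -0.8318 -0.5550 0.0000
    outer loop
      vertex 0.191 8.071 0.000
      vertex 4.447 1.692 10.762
      vertex 0.191 8.071 10.762
    endloop
  endfacet
  facet normal -0.1957 -0.9807 0.0000
    outer loop
      vertex 4.447 1.692 0.000
      vertex 11.967 0.191 0.000
      vertex 11.967 0.191 10.762
    endloop
  endfacet
  facet normal -0.1957 -0.9807 0.0000
    outer loop
      vertex 4.447 1.692 0.000
      vertex 11.967 0.191 10.762
      vertex 4.447 1.692 10.762
    endloop
  endfacet
  facet normal 0.5550 -0.8318 0.0000
    outer loop
      vertex 11.967 0.191 0.000
      vertex 18.346 4.447 0.000
      vertex 18.346 4.447 10.762
    endloop
  endfacet
  facet normal 0.5550 -0.8318 0.0000
    outer loop
      vertex 11.967 0.191 0.000
      vertex 18.346 4.447 10.762
      vertex 11.967 0.191 10.762
    endloop
  endfacet
  facet normal 0.9807 -0.1957 0.0000
    outer loop
      vertex 18.346 4.447 0.000
      vertex 19.847 11.967 0.000
      vertex 19.847 11.967 10.762
    endloop
  endfacet
  facet normal 0.9807 -0.1957 0.0000
    outer loop
      vertex 18.346 4.447 0.000
      vertex 19.847 11.967 10.762
      vertex 18.346 4.447 10.762
    endloop
  endfacet
endsolid part

The G0 Z moves step by Δz≈2.691 mm. Every layer's G1 loop is the same polygon, so the solid is a straight extrusion of it from z=0 to z≈10.8. Closing with flat bottom and top caps and triangulating gives 28 facets — a regular 8-sided prism (a cylinder approximated with 8 flat sides), circumscribed radius ≈ 10 mm, height ≈ 10.8 mm.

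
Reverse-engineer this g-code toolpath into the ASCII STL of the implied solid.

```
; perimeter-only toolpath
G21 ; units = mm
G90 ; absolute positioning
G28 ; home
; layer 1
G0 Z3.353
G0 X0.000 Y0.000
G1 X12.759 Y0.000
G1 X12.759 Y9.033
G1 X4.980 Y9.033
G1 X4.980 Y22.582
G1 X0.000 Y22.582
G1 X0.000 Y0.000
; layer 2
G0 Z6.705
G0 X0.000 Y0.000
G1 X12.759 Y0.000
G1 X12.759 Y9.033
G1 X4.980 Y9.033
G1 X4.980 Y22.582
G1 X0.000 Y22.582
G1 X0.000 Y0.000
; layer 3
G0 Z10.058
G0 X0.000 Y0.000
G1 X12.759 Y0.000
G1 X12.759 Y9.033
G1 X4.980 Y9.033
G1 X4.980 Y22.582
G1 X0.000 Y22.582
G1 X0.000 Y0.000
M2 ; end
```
solid part
  facet normal 0.0000 0.0000 -1.0000
    outer loop
      vertex 12.759 9.033 0.000
      vertex 12.759 0.000 0.000
      vertex 0.000 0.000 0.000
    endloop
  endfacet
  facet normal 0.0000 0.0000 -1.0000
    outer loop
      vertex 4.980 9.033 0.000
      vertex 12.759 9.033 0.000
      vertex 0.000 0.000 0.000
    endloop
  endfacet
  facet normal 0.0000 0.0000 -1.0000
    outer loop
      vertex 4.980 22.582 0.000
      vertex 4.980 9.033 0.000
      vertex 0.000 0.000 0.000
    endloop
  endfacet
  facet normal 0.0000 0.0000 -1.0000
    outer loop
      vertex 0.000 22.582 0.000
      vertex 4.980 22.582 0.000
      vertex 0.000 0.000 0.000
    endloop
  endfacet
  facet normal 0.0000 0.0000 1.0000
    outer loop
      vertex 0.000 0.000 10.058
      vertex 12.759 0.000 10.058
      vertex 12.759 9.033 10.058
    endloop
  endfacet
  facet normal 0.0000 0.0000 1.0000
    outer loop
      vertex 0.000 0.000 10.058
      vertex 12.759 9.033 10.058
      vertex 4.980 9.033 10.058
    endloop
  endfacet
  facet normal 0.0000 0.0000 1.0000
    outer loop
      vertex 0.000 0.000 10.058
      vertex 4.980 9.033 10.058
      vertex 4.980 22.582 10.058
    endloop
  endfacet
  facet normal 0.0000 0.0000 1.0000
    outer loop
      vertex 0.000 0.000 10.058
      vertex 4.980 22.582 10.058
      vertex 0.000 22.582 10.058
    endloop
  endfacet
  facet normal 0.0000 -1.0000 0.0000
    outer loop
      vertex 0.000 0.000 0.000
      vertex 12.759 0.000 0.000
      vertex 12.759 0.000 10.058
    endloop
  endfacet
  facet normal 0.0000 -1.0000 0.0000
    outer loop
      vertex 0.000 0.000 0.000
      vertex 12.759 0.000 10.058
      vertex 0.000 0.000 10.058
    endloop
  endfacet
  facet normal 1.0000 0.0000 0.0000
    outer loop
      vertex 12.759 0.000 0.000
      vertex 12.759 9.033 0.000
      vertex 12.759 9.033 10.058
    endloop
  endfacet
  facet normal 1.0000 0.0000 0.0000
    outer loop
      vertex 12.759 0.000 0.000
      vertex 12.759 9.033 10.058
      vertex 12.759 0.000 10.058
    endloop
  endfacet
  facet normal 0.0000 1.0000 0.0000
    outer loop
      vertex 12.759 9.033 0.000
      vertex 4.980 9.033 0.000
      vertex 4.980 9.033 10.058
    endloop
  endfacet
  facet normal 0.0000 1.0000 0.0000
    outer loop
      vertex 12.759 9.033 0.000
      vertex 4.980 9.033 10.058
      vertex 12.759 9.033 10.058
    endloop
  endfacet
  facet normal 1.0000 0.0000 0.0000
    outer loop
      vertex 4.980 9.033 0.000
      vertex 4.980 22.582 0.000
      vertex 4.980 22.582 10.058
    endloop
  endfacet
  facet normal 1.0000 0.0000 0.0000
    outer loop
      vertex 4.980 9.033 0.000
      vertex 4.980 22.582 10.058
      vertex 4.980 9.033 10.058
    endloop
  endfacet
  facet normal 0.0000 1.0000 0.0000
    outer loop
      vertex 4.980 22.582 0.000
      vertex 0.000 22.582 0.000
      vertex 0.000 22.582 10.058
    endloop
  endfacet
  facet normal 0.0000 1.0000 0.0000
    outer loop
      vertex 4.980 22.582 0.000
      vertex 0.000 22.582 10.058
      vertex 4.980 22.582 10.058
    endloop
  endfacet
  facet normal -1.0000 0.0000 0.0000
    outer loop
      vertex 0.000 22.582 0.000
      vertex 0.000 0.000 0.000
      vertex 0.000 0.000 10.058
    endloop
  endfacet
  facet normal -1.0000 0.0000 0.0000
    outer loop
      vertex 0.000 22.582 0.000
      vertex 0.000 0.000 10.058
      vertex 0.000 22.582 10.058
    endloop
  endfacet
endsolid part

The G0 Z moves step by Δz≈3.353 mm. Every layer's G1 loop is the same polygon, so the solid is a straight extrusion of it from z=0 to z≈10.1. Closing with flat bottom and top caps and triangulating gives 20 facets — an L-shaped prism: outer 12.8 × 22.6 mm, arm thicknesses ≈ 9.03 mm (horizontal) and 4.98 mm (vertical), extruded 10.1 mm in z.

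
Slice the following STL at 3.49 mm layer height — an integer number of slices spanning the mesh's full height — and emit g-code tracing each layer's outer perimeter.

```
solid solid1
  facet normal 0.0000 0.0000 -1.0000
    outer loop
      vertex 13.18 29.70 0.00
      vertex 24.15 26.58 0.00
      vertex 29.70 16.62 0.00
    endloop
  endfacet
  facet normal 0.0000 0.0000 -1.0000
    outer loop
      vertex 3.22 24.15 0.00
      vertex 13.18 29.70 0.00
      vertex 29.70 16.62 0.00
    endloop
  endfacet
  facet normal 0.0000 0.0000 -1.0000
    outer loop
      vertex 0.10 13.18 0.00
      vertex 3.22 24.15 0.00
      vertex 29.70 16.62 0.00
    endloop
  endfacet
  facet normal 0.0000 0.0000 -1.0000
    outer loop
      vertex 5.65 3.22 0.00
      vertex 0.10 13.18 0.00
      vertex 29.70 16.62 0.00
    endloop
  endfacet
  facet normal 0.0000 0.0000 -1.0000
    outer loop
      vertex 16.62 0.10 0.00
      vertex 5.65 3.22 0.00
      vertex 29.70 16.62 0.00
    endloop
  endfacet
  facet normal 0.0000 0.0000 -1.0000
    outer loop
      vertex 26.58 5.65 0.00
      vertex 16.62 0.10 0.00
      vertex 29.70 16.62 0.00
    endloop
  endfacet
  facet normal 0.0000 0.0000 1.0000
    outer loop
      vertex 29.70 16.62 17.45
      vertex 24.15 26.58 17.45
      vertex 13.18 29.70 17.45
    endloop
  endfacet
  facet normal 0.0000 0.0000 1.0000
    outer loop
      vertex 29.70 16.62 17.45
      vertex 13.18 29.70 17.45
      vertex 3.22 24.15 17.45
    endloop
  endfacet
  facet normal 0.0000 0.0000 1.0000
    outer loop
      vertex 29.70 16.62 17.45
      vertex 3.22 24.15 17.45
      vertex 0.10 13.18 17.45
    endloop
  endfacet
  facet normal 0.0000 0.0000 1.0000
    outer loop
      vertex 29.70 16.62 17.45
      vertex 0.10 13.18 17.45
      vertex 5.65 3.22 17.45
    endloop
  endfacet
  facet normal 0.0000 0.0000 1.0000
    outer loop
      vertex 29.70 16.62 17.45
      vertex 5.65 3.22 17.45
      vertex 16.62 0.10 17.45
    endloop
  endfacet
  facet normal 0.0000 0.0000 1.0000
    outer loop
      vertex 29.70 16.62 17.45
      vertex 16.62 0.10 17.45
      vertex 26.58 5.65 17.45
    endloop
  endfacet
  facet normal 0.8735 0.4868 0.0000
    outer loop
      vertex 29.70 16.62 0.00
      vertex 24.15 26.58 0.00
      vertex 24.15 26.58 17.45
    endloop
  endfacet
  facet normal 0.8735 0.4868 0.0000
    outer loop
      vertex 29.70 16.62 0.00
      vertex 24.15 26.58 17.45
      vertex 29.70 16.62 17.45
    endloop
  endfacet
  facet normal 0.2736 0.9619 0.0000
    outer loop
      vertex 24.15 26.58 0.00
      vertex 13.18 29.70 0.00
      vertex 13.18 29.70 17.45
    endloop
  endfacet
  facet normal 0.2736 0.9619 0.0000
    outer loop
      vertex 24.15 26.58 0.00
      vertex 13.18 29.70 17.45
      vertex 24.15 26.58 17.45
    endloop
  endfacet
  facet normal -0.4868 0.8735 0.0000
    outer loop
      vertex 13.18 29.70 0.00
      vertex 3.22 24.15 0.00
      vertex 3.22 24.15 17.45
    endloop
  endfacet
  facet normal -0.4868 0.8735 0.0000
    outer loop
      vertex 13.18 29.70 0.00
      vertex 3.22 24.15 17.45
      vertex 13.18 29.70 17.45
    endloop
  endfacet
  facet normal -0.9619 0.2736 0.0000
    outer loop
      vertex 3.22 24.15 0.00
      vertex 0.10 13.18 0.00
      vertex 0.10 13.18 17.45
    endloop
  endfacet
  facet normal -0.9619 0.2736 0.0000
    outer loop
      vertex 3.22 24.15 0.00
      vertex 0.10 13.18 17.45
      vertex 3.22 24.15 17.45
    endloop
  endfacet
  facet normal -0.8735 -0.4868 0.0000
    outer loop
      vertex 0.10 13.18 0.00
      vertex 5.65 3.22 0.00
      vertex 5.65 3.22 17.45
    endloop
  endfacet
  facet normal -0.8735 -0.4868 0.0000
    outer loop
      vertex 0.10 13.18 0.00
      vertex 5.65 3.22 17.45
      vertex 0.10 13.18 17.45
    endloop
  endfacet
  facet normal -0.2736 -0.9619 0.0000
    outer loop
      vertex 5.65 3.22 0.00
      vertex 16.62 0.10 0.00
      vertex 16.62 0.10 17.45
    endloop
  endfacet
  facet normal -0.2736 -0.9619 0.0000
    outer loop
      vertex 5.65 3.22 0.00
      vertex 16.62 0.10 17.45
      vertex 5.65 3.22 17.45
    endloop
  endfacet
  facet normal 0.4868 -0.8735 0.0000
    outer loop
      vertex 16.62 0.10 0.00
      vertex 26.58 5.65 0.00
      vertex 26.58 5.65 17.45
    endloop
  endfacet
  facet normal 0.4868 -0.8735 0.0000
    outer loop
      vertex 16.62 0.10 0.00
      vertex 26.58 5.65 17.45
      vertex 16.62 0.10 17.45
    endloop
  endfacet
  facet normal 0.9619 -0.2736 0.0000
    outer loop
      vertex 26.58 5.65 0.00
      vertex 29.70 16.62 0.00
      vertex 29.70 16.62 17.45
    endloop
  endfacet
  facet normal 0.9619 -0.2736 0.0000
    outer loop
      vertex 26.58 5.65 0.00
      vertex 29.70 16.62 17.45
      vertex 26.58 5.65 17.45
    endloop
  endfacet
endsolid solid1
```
; perimeter-only toolpath
G21 ; units = mm
G90 ; absolute positioning
G28 ; home
; layer 1
G0 Z3.49
G0 X29.70 Y16.62
G1 X24.15 Y26.58
G1 X13.18 Y29.70
G1 X3.22 Y24.15
G1 X0.10 Y13.18
G1 X5.65 Y3.22
G1 X16.62 Y0.10
G1 X26.58 Y5.65
G1 X29.70 Y16.62
; layer 2
G0 Z6.98
G0 X29.70 Y16.62
G1 X24.15 Y26.58
G1 X13.18 Y29.70
G1 X3.22 Y24.15
G1 X0.10 Y13.18
G1 X5.65 Y3.22
G1 X16.62 Y0.10
G1 X26.58 Y5.65
G1 X29.70 Y16.62
; layer 3
G0 Z10.47
G0 X29.70 Y16.62
G1 X24.15 Y26.58
G1 X13.18 Y29.70
G1 X3.22 Y24.15
G1 X0.10 Y13.18
G1 X5.65 Y3.22
G1 X16.62 Y0.10
G1 X26.58 Y5.65
G1 X29.70 Y16.62
; layer 4
G0 Z13.96
G0 X29.70 Y16.62
G1 X24.15 Y26.58
G1 X13.18 Y29.70
G1 X3.22 Y24.15
G1 X0.10 Y13.18
G1 X5.65 Y3.22
G1 X16.62 Y0.10
G1 X26.58 Y5.65
G1 X29.70 Y16.62
; layer 5
G0 Z17.45
G0 X29.70 Y16.62
G1 X24.15 Y26.58
G1 X13.18 Y29.70
G1 X3.22 Y24.15
G1 X0.10 Y13.18
G1 X5.65 Y3.22
G1 X16.62 Y0.10
G1 X26.58 Y5.65
G1 X29.70 Y16.62
M2 ; end

The solid is a regular 8-sided prism (a cylinder approximated with 8 flat sides), circumscribed radius ≈ 14.9 mm, height ≈ 17.4 mm. Slicing at Δz = 3.49 mm — 5 equal slices spanning the solid's height, so layer i sits at z = i·h/5 — gives 5 non-empty perimeters. Each is a 8-segment closed polygon; G0 lifts to the layer z and rapids to the start vertex, then G1 traces the edges.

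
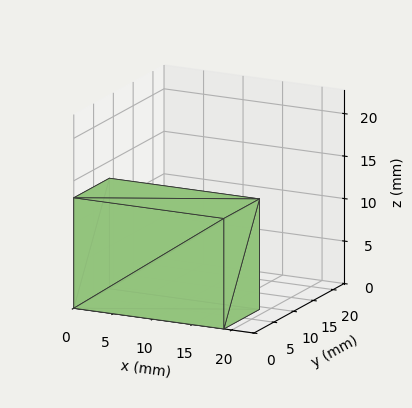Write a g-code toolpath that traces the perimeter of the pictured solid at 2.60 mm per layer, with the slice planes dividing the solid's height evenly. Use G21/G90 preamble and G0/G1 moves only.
Reading the render: the shape is a rectangular box, roughly 19 × 9 mm footprint and 13 mm tall (dimensions read to the nearest mm from the axis ticks). For the g-code, the solid's height is divided into equal slices at the stated Δz and each level perimeter traced with G1 moves after a G0 lift.

; perimeter-only toolpath
G21 ; units = mm
G90 ; absolute positioning
G28 ; home
; layer 1
G0 Z2.60
G0 X0.00 Y0.00
G1 X19.00 Y0.00
G1 X19.00 Y9.00
G1 X0.00 Y9.00
G1 X0.00 Y0.00
; layer 2
G0 Z5.20
G0 X0.00 Y0.00
G1 X19.00 Y0.00
G1 X19.00 Y9.00
G1 X0.00 Y9.00
G1 X0.00 Y0.00
; layer 3
G0 Z7.80
G0 X0.00 Y0.00
G1 X19.00 Y0.00
G1 X19.00 Y9.00
G1 X0.00 Y9.00
G1 X0.00 Y0.00
; layer 4
G0 Z10.40
G0 X0.00 Y0.00
G1 X19.00 Y0.00
G1 X19.00 Y9.00
G1 X0.00 Y9.00
G1 X0.00 Y0.00
; layer 5
G0 Z13.00
G0 X0.00 Y0.00
G1 X19.00 Y0.00
G1 X19.00 Y9.00
G1 X0.00 Y9.00
G1 X0.00 Y0.00
M2 ; end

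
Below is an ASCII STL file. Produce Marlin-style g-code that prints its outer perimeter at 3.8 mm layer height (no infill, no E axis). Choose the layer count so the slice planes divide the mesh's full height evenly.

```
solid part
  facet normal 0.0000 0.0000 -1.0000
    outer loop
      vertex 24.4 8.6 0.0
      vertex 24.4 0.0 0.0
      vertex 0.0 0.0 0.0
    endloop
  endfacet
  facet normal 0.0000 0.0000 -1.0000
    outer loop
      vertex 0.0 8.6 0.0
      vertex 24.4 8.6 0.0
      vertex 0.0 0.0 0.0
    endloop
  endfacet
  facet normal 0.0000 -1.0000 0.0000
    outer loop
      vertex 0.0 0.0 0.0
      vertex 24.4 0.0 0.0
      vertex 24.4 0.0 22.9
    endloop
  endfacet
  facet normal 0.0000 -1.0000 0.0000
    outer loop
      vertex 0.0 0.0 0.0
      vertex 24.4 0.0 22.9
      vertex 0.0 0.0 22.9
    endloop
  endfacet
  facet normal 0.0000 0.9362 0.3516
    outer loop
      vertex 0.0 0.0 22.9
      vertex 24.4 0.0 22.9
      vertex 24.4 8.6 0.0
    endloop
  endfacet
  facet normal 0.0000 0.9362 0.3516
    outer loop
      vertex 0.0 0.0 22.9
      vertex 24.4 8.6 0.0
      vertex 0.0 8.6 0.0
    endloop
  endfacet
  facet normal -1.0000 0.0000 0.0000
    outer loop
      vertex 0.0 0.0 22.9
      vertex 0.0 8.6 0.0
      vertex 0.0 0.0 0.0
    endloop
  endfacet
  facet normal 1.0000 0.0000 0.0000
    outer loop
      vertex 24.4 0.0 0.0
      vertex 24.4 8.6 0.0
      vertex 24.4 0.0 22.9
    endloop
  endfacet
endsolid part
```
; perimeter-only toolpath
G21 ; units = mm
G90 ; absolute positioning
G28 ; home
; layer 1
G0 Z3.8
G0 X0.0 Y0.0
G1 X24.4 Y0.0
G1 X24.4 Y7.2
G1 X0.0 Y7.2
G1 X0.0 Y0.0
; layer 2
G0 Z7.6
G0 X0.0 Y0.0
G1 X24.4 Y0.0
G1 X24.4 Y5.7
G1 X0.0 Y5.7
G1 X0.0 Y0.0
; layer 3
G0 Z11.4
G0 X0.0 Y0.0
G1 X24.4 Y0.0
G1 X24.4 Y4.3
G1 X0.0 Y4.3
G1 X0.0 Y0.0
; layer 4
G0 Z15.3
G0 X0.0 Y0.0
G1 X24.4 Y0.0
G1 X24.4 Y2.9
G1 X0.0 Y2.9
G1 X0.0 Y0.0
; layer 5
G0 Z19.1
G0 X0.0 Y0.0
G1 X24.4 Y0.0
G1 X24.4 Y1.4
G1 X0.0 Y1.4
G1 X0.0 Y0.0
M2 ; end

The solid is a wedge (ramp): 24.4 × 8.6 mm base, rising to 22.9 mm along the y=0 edge and sloping linearly to z=0 at y=8.6. Slicing at Δz = 3.8 mm — 6 equal slices spanning the solid's height, so layer i sits at z = i·h/6 — gives 5 non-empty perimeters. Each is a 4-segment closed polygon; G0 lifts to the layer z and rapids to the start vertex, then G1 traces the edges. The cross-section shrinks linearly with z (the slice at the apex is degenerate and omitted).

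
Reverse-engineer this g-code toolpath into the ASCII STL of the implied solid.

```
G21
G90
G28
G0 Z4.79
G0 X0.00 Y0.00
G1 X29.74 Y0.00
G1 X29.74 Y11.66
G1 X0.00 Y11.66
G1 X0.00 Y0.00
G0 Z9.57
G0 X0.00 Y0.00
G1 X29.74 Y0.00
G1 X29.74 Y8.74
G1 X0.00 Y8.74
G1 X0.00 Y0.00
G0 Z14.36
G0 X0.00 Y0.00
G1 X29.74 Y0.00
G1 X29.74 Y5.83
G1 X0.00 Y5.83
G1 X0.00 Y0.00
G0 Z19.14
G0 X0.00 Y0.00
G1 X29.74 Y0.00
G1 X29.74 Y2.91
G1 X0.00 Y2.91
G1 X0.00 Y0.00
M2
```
solid part
  facet normal 0.0000 0.0000 -1.0000
    outer loop
      vertex 29.74 14.57 0.00
      vertex 29.74 0.00 0.00
      vertex 0.00 0.00 0.00
    endloop
  endfacet
  facet normal 0.0000 0.0000 -1.0000
    outer loop
      vertex 0.00 14.57 0.00
      vertex 29.74 14.57 0.00
      vertex 0.00 0.00 0.00
    endloop
  endfacet
  facet normal 0.0000 -1.0000 0.0000
    outer loop
      vertex 0.00 0.00 0.00
      vertex 29.74 0.00 0.00
      vertex 29.74 0.00 23.93
    endloop
  endfacet
  facet normal 0.0000 -1.0000 0.0000
    outer loop
      vertex 0.00 0.00 0.00
      vertex 29.74 0.00 23.93
      vertex 0.00 0.00 23.93
    endloop
  endfacet
  facet normal 0.0000 0.8541 0.5200
    outer loop
      vertex 0.00 0.00 23.93
      vertex 29.74 0.00 23.93
      vertex 29.74 14.57 0.00
    endloop
  endfacet
  facet normal 0.0000 0.8541 0.5200
    outer loop
      vertex 0.00 0.00 23.93
      vertex 29.74 14.57 0.00
      vertex 0.00 14.57 0.00
    endloop
  endfacet
  facet normal -1.0000 0.0000 0.0000
    outer loop
      vertex 0.00 0.00 23.93
      vertex 0.00 14.57 0.00
      vertex 0.00 0.00 0.00
    endloop
  endfacet
  facet normal 1.0000 0.0000 0.0000
    outer loop
      vertex 29.74 0.00 0.00
      vertex 29.74 14.57 0.00
      vertex 29.74 0.00 23.93
    endloop
  endfacet
endsolid part

The G0 Z moves step by Δz≈4.79 mm. The G1 loops shrink linearly with z, so the solid tapers from its base footprint up to z≈23.9. Closing with a flat bottom cap and the tapered top and triangulating gives 8 facets — a wedge (ramp): 29.7 × 14.6 mm base, rising to 23.9 mm along the y=0 edge and sloping linearly to z=0 at y=14.6.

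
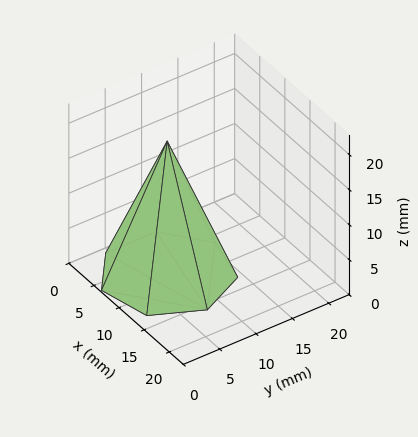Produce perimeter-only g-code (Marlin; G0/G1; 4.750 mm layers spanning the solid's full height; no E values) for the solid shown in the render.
Reading the render: the shape is a regular 7-sided pyramid, base circumscribed radius ≈ 8 mm, apex at z ≈ 19 mm (dimensions read to the nearest mm from the axis ticks). For the g-code, the solid's height is divided into equal slices at the stated Δz and each level perimeter traced with G1 moves after a G0 lift.

; perimeter-only toolpath
G21 ; units = mm
G90 ; absolute positioning
G28 ; home
; layer 1
G0 Z4.750
G0 X14.000 Y8.000
G1 X11.741 Y12.691
G1 X6.665 Y13.849
G1 X2.594 Y10.603
G1 X2.594 Y5.397
G1 X6.665 Y2.151
G1 X11.741 Y3.309
G1 X14.000 Y8.000
; layer 2
G0 Z9.500
G0 X12.000 Y8.000
G1 X10.494 Y11.128
G1 X7.110 Y11.899
G1 X4.396 Y9.736
G1 X4.396 Y6.264
G1 X7.110 Y4.101
G1 X10.494 Y4.873
G1 X12.000 Y8.000
; layer 3
G0 Z14.250
G0 X10.000 Y8.000
G1 X9.247 Y9.564
G1 X7.555 Y9.950
G1 X6.198 Y8.868
G1 X6.198 Y7.132
G1 X7.555 Y6.050
G1 X9.247 Y6.436
G1 X10.000 Y8.000
M2 ; end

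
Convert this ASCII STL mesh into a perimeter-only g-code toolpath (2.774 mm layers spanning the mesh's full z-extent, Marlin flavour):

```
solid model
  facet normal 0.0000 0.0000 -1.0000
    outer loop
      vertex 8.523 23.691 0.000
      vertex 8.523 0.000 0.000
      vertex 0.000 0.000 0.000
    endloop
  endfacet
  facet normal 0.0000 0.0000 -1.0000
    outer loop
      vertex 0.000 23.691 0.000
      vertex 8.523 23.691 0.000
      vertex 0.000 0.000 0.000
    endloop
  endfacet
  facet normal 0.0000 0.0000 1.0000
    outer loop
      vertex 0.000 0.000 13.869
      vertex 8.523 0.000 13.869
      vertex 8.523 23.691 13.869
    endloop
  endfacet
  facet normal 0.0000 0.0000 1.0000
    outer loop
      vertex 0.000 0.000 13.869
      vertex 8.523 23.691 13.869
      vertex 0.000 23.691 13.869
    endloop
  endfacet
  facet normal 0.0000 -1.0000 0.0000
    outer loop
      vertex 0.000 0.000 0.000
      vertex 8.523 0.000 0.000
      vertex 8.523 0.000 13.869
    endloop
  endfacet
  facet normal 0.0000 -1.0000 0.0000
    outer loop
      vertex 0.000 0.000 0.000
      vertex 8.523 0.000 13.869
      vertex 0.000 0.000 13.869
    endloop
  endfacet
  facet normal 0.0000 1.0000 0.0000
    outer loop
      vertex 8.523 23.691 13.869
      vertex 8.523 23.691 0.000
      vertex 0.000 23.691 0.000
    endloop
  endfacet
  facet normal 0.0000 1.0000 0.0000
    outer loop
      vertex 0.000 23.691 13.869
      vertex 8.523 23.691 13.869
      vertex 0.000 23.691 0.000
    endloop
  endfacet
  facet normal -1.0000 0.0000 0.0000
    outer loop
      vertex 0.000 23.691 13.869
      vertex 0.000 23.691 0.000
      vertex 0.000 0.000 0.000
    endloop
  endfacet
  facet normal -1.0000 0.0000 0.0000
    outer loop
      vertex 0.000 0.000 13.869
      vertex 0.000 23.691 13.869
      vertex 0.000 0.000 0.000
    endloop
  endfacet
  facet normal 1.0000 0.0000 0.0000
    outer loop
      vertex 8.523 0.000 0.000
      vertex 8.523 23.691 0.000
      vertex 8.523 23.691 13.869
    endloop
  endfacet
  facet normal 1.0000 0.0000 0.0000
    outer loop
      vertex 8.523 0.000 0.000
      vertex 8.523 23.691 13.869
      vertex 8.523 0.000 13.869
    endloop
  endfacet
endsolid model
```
; perimeter-only toolpath
G21 ; units = mm
G90 ; absolute positioning
G28 ; home
; layer 1
G0 Z2.774
G0 X0.000 Y0.000
G1 X8.523 Y0.000
G1 X8.523 Y23.691
G1 X0.000 Y23.691
G1 X0.000 Y0.000
; layer 2
G0 Z5.548
G0 X0.000 Y0.000
G1 X8.523 Y0.000
G1 X8.523 Y23.691
G1 X0.000 Y23.691
G1 X0.000 Y0.000
; layer 3
G0 Z8.321
G0 X0.000 Y0.000
G1 X8.523 Y0.000
G1 X8.523 Y23.691
G1 X0.000 Y23.691
G1 X0.000 Y0.000
; layer 4
G0 Z11.095
G0 X0.000 Y0.000
G1 X8.523 Y0.000
G1 X8.523 Y23.691
G1 X0.000 Y23.691
G1 X0.000 Y0.000
; layer 5
G0 Z13.869
G0 X0.000 Y0.000
G1 X8.523 Y0.000
G1 X8.523 Y23.691
G1 X0.000 Y23.691
G1 X0.000 Y0.000
M2 ; end

The solid is a rectangular box, roughly 8.52 × 23.7 mm footprint and 13.9 mm tall. Slicing at Δz = 2.774 mm — 5 equal slices spanning the solid's height, so layer i sits at z = i·h/5 — gives 5 non-empty perimeters. Each is a 4-segment closed polygon; G0 lifts to the layer z and rapids to the start vertex, then G1 traces the edges.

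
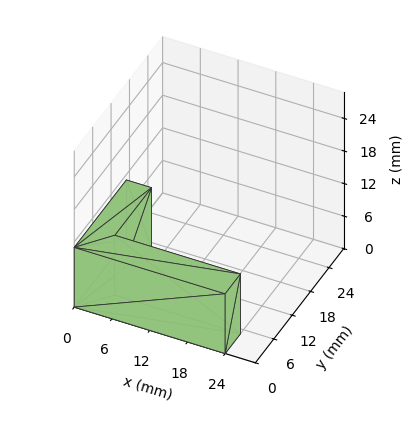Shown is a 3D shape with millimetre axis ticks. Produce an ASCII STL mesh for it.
Reading the render: the shape is an L-shaped prism: outer 24 × 17 mm, arm thicknesses ≈ 5 mm (horizontal) and 4 mm (vertical), extruded 11 mm in z (dimensions read to the nearest mm from the axis ticks). For the STL, each face is triangulated and given an outward normal.

solid part
  facet normal 0.0000 0.0000 -1.0000
    outer loop
      vertex 24.0 5.0 0.0
      vertex 24.0 0.0 0.0
      vertex 0.0 0.0 0.0
    endloop
  endfacet
  facet normal 0.0000 0.0000 -1.0000
    outer loop
      vertex 4.0 5.0 0.0
      vertex 24.0 5.0 0.0
      vertex 0.0 0.0 0.0
    endloop
  endfacet
  facet normal 0.0000 0.0000 -1.0000
    outer loop
      vertex 4.0 17.0 0.0
      vertex 4.0 5.0 0.0
      vertex 0.0 0.0 0.0
    endloop
  endfacet
  facet normal 0.0000 0.0000 -1.0000
    outer loop
      vertex 0.0 17.0 0.0
      vertex 4.0 17.0 0.0
      vertex 0.0 0.0 0.0
    endloop
  endfacet
  facet normal 0.0000 0.0000 1.0000
    outer loop
      vertex 0.0 0.0 11.0
      vertex 24.0 0.0 11.0
      vertex 24.0 5.0 11.0
    endloop
  endfacet
  facet normal 0.0000 0.0000 1.0000
    outer loop
      vertex 0.0 0.0 11.0
      vertex 24.0 5.0 11.0
      vertex 4.0 5.0 11.0
    endloop
  endfacet
  facet normal 0.0000 0.0000 1.0000
    outer loop
      vertex 0.0 0.0 11.0
      vertex 4.0 5.0 11.0
      vertex 4.0 17.0 11.0
    endloop
  endfacet
  facet normal 0.0000 0.0000 1.0000
    outer loop
      vertex 0.0 0.0 11.0
      vertex 4.0 17.0 11.0
      vertex 0.0 17.0 11.0
    endloop
  endfacet
  facet normal 0.0000 -1.0000 0.0000
    outer loop
      vertex 0.0 0.0 0.0
      vertex 24.0 0.0 0.0
      vertex 24.0 0.0 11.0
    endloop
  endfacet
  facet normal 0.0000 -1.0000 0.0000
    outer loop
      vertex 0.0 0.0 0.0
      vertex 24.0 0.0 11.0
      vertex 0.0 0.0 11.0
    endloop
  endfacet
  facet normal 1.0000 0.0000 0.0000
    outer loop
      vertex 24.0 0.0 0.0
      vertex 24.0 5.0 0.0
      vertex 24.0 5.0 11.0
    endloop
  endfacet
  facet normal 1.0000 0.0000 0.0000
    outer loop
      vertex 24.0 0.0 0.0
      vertex 24.0 5.0 11.0
      vertex 24.0 0.0 11.0
    endloop
  endfacet
  facet normal 0.0000 1.0000 0.0000
    outer loop
      vertex 24.0 5.0 0.0
      vertex 4.0 5.0 0.0
      vertex 4.0 5.0 11.0
    endloop
  endfacet
  facet normal 0.0000 1.0000 0.0000
    outer loop
      vertex 24.0 5.0 0.0
      vertex 4.0 5.0 11.0
      vertex 24.0 5.0 11.0
    endloop
  endfacet
  facet normal 1.0000 0.0000 0.0000
    outer loop
      vertex 4.0 5.0 0.0
      vertex 4.0 17.0 0.0
      vertex 4.0 17.0 11.0
    endloop
  endfacet
  facet normal 1.0000 0.0000 0.0000
    outer loop
      vertex 4.0 5.0 0.0
      vertex 4.0 17.0 11.0
      vertex 4.0 5.0 11.0
    endloop
  endfacet
  facet normal 0.0000 1.0000 0.0000
    outer loop
      vertex 4.0 17.0 0.0
      vertex 0.0 17.0 0.0
      vertex 0.0 17.0 11.0
    endloop
  endfacet
  facet normal 0.0000 1.0000 0.0000
    outer loop
      vertex 4.0 17.0 0.0
      vertex 0.0 17.0 11.0
      vertex 4.0 17.0 11.0
    endloop
  endfacet
  facet normal -1.0000 0.0000 0.0000
    outer loop
      vertex 0.0 17.0 0.0
      vertex 0.0 0.0 0.0
      vertex 0.0 0.0 11.0
    endloop
  endfacet
  facet normal -1.0000 0.0000 0.0000
    outer loop
      vertex 0.0 17.0 0.0
      vertex 0.0 0.0 11.0
      vertex 0.0 17.0 11.0
    endloop
  endfacet
endsolid part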